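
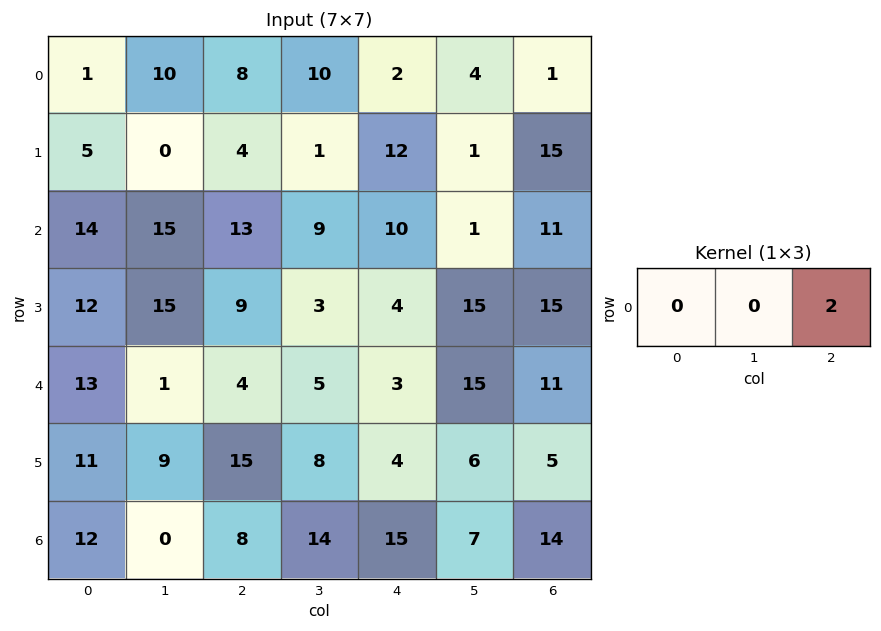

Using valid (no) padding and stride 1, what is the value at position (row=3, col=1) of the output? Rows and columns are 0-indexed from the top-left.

The receptive field on the input at this output position is [15 9 3]. Elementwise product with the kernel and sum: 3·2.

6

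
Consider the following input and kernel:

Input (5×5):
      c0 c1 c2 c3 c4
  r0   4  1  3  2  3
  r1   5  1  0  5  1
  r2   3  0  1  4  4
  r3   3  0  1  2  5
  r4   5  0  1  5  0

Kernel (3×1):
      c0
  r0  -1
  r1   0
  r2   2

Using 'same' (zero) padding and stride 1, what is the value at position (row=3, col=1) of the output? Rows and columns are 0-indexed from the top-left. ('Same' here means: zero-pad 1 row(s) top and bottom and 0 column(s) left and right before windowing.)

The receptive field on the zero-padded input at this output position is [0 / 0 / 0]. Elementwise product with the kernel and sum: 0·-1 + 0·2.

0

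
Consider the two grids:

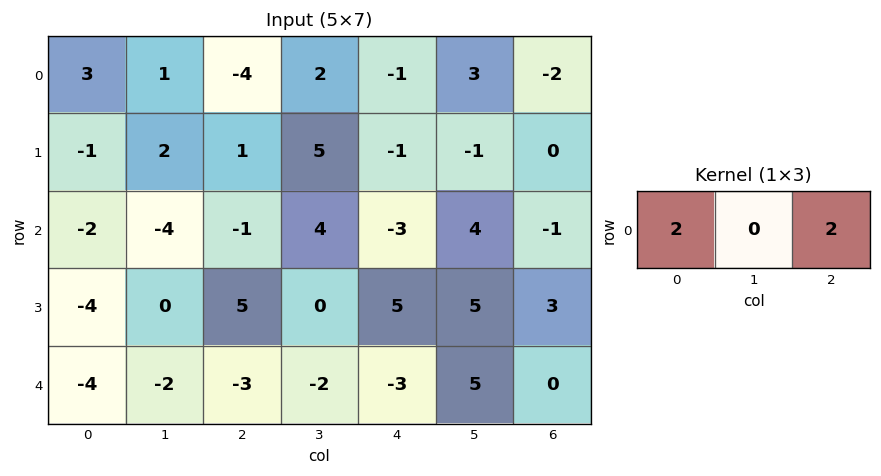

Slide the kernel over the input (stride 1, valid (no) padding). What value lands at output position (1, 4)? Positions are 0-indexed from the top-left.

-2

The receptive field on the input at this output position is [-1 -1 0]. Elementwise product with the kernel and sum: -1·2 + 0·2.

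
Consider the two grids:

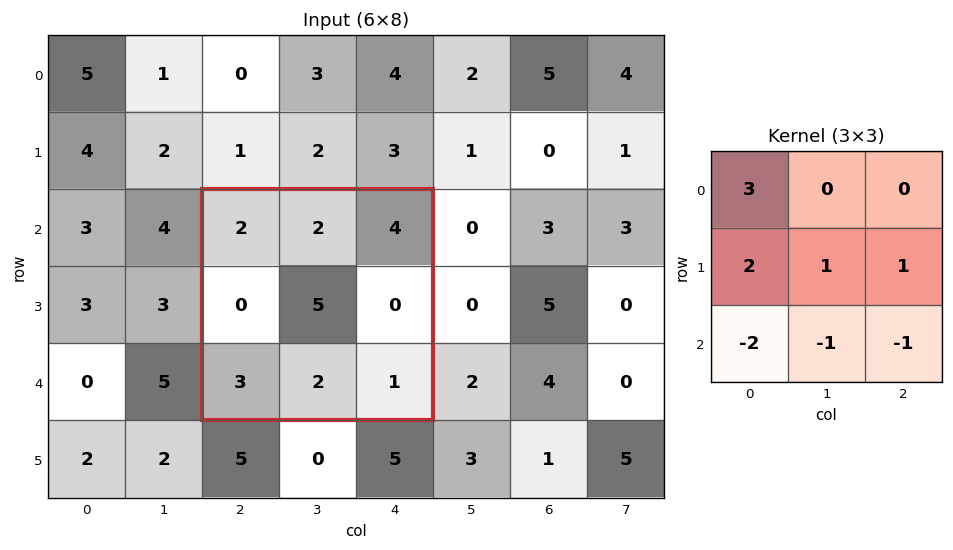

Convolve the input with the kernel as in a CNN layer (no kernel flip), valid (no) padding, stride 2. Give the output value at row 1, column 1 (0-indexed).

The receptive field on the input at this output position is [2 2 4 / 0 5 0 / 3 2 1]. Elementwise product with the kernel and sum: 2·3 + 0·2 + 5·1 + 0·1 + 3·-2 + 2·-1 + 1·-1.

2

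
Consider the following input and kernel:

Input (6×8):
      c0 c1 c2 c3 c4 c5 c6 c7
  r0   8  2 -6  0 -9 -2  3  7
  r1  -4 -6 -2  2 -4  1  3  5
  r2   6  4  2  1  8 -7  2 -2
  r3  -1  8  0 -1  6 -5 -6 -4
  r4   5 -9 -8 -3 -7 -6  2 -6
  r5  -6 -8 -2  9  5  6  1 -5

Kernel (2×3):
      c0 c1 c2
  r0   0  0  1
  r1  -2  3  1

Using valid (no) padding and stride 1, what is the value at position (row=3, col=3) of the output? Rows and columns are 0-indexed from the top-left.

-26

The receptive field on the input at this output position is [-1 6 -5 / -3 -7 -6]. Elementwise product with the kernel and sum: -5·1 + -3·-2 + -7·3 + -6·1.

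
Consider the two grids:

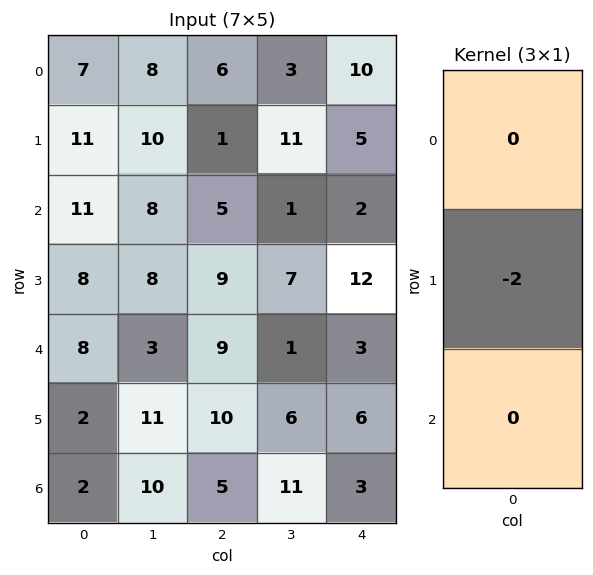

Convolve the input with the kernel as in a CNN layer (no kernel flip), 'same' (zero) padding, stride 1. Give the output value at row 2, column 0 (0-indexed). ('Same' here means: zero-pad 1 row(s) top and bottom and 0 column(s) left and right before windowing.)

The receptive field on the zero-padded input at this output position is [11 / 11 / 8]. Elementwise product with the kernel and sum: 11·-2.

-22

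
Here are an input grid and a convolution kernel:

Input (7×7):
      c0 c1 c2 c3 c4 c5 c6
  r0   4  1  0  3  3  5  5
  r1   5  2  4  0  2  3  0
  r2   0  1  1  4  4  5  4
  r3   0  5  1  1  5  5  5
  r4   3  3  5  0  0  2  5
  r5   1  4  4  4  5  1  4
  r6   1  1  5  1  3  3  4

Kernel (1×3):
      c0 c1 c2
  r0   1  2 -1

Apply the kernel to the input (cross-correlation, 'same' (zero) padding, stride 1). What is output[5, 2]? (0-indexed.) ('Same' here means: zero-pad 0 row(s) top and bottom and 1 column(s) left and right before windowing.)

The receptive field on the zero-padded input at this output position is [4 4 4]. Elementwise product with the kernel and sum: 4·1 + 4·2 + 4·-1.

8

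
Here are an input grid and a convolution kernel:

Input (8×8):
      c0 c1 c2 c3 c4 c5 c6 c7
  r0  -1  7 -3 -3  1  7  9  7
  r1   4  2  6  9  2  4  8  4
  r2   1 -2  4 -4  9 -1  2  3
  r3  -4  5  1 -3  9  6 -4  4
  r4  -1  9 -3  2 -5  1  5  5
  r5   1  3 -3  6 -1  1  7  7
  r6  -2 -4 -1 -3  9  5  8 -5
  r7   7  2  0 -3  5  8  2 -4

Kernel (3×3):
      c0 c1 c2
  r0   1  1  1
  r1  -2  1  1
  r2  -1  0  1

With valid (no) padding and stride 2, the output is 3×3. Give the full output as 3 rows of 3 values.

6 -1 18
15 11 4
4 15 10

Output[0,0]: The receptive field on the input at this output position is [-1 7 -3 / 4 2 6 / 1 -2 4]. Elementwise product with the kernel and sum: -1·1 + 7·1 + -3·1 + 4·-2 + 2·1 + 6·1 + 1·-1 + 4·1.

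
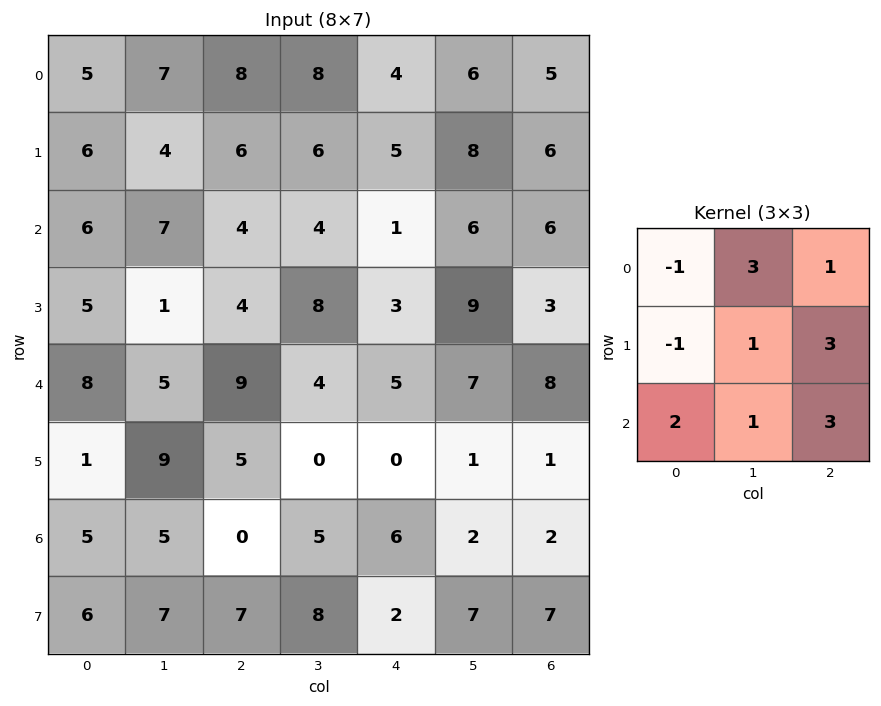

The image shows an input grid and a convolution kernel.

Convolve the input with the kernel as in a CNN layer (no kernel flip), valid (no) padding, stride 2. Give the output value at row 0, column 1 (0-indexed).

50

The receptive field on the input at this output position is [8 8 4 / 6 6 5 / 4 4 1]. Elementwise product with the kernel and sum: 8·-1 + 8·3 + 4·1 + 6·-1 + 6·1 + 5·3 + 4·2 + 4·1 + 1·3.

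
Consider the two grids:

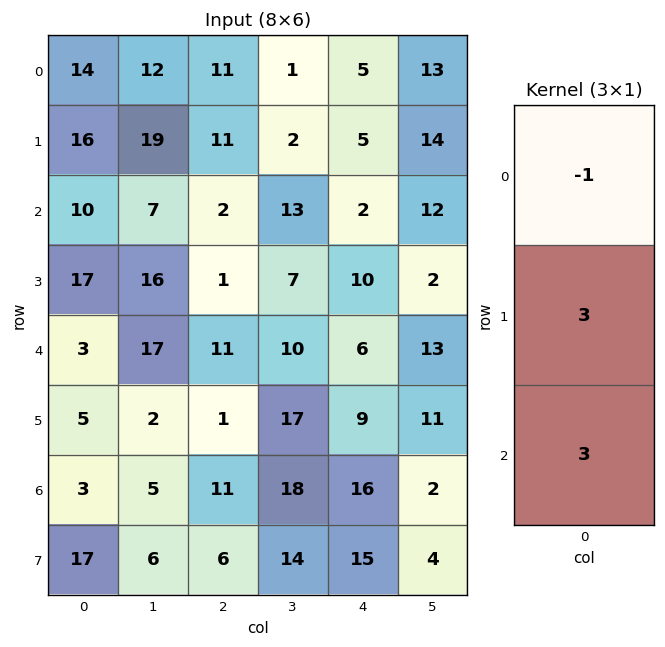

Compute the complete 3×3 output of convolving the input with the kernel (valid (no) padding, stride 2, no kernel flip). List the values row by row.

Output[0,0]: The receptive field on the input at this output position is [14 / 16 / 10]. Elementwise product with the kernel and sum: 14·-1 + 16·3 + 10·3.
Output[0,1]: The receptive field on the input at this output position is [11 / 11 / 2]. Elementwise product with the kernel and sum: 11·-1 + 11·3 + 2·3.

64 28 16
50 34 46
21 25 69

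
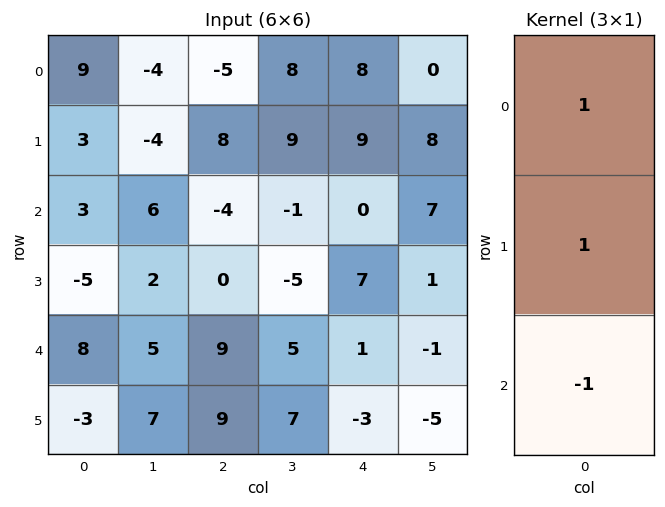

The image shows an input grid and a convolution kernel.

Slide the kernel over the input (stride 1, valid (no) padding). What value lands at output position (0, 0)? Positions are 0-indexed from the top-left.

The receptive field on the input at this output position is [9 / 3 / 3]. Elementwise product with the kernel and sum: 9·1 + 3·1 + 3·-1.

9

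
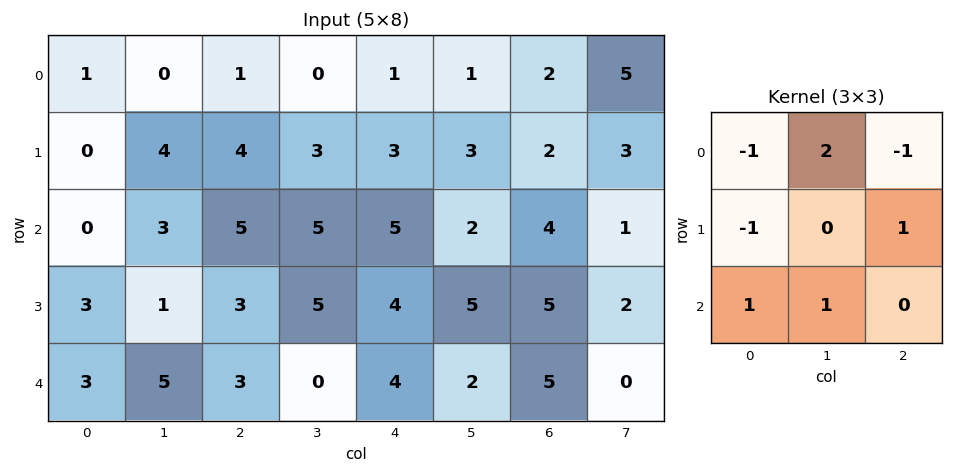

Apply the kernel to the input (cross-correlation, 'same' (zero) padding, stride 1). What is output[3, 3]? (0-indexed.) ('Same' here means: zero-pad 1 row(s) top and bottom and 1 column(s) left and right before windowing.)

The receptive field on the zero-padded input at this output position is [5 5 5 / 3 5 4 / 3 0 4]. Elementwise product with the kernel and sum: 5·-1 + 5·2 + 5·-1 + 3·-1 + 4·1 + 3·1 + 0·1.

4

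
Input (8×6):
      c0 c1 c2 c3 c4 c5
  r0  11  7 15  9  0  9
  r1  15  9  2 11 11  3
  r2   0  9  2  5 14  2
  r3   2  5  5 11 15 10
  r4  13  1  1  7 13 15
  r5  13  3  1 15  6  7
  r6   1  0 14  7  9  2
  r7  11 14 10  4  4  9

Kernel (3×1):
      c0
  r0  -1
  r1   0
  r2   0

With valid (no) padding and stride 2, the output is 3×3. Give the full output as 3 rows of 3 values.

-11 -15 0
0 -2 -14
-13 -1 -13

Output[0,0]: The receptive field on the input at this output position is [11 / 15 / 0]. Elementwise product with the kernel and sum: 11·-1.
Output[0,1]: The receptive field on the input at this output position is [15 / 2 / 2]. Elementwise product with the kernel and sum: 15·-1.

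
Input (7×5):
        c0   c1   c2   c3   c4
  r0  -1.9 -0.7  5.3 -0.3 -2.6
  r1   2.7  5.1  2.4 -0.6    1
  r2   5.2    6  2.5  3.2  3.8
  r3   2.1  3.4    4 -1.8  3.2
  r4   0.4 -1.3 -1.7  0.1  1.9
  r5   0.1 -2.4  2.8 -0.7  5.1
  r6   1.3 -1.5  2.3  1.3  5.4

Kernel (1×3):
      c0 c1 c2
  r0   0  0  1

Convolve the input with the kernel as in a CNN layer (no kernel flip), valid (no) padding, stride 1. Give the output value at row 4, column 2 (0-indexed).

1.9

The receptive field on the input at this output position is [-1.7 0.1 1.9]. Elementwise product with the kernel and sum: 1.9·1.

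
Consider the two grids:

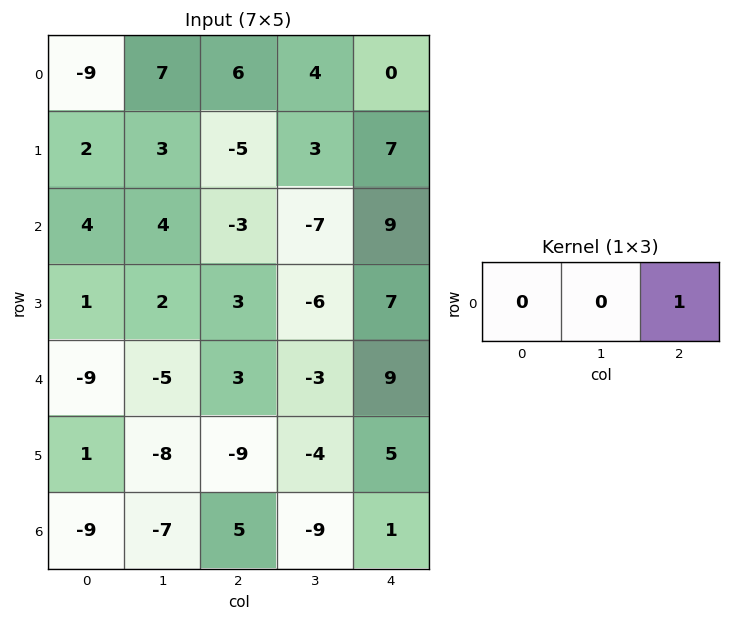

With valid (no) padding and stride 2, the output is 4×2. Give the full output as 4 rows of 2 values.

6 0
-3 9
3 9
5 1

Output[0,0]: The receptive field on the input at this output position is [-9 7 6]. Elementwise product with the kernel and sum: 6·1.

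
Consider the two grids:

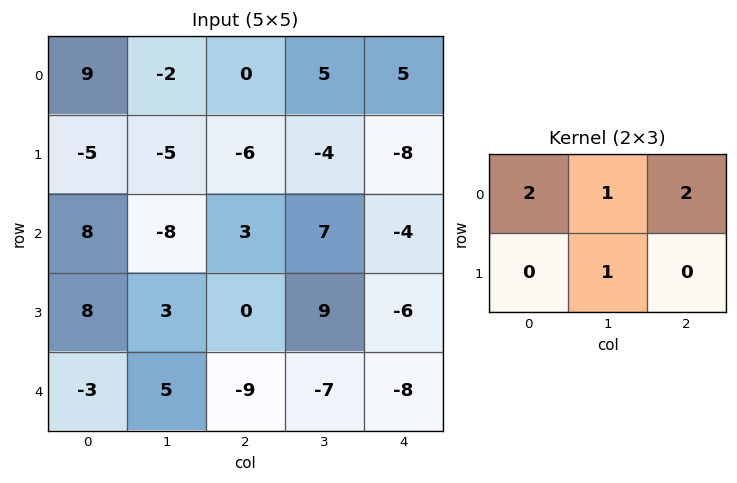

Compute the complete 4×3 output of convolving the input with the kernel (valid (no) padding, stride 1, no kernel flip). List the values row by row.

11 0 11
-35 -21 -25
17 1 14
24 15 -10

Output[0,0]: The receptive field on the input at this output position is [9 -2 0 / -5 -5 -6]. Elementwise product with the kernel and sum: 9·2 + -2·1 + 0·2 + -5·1.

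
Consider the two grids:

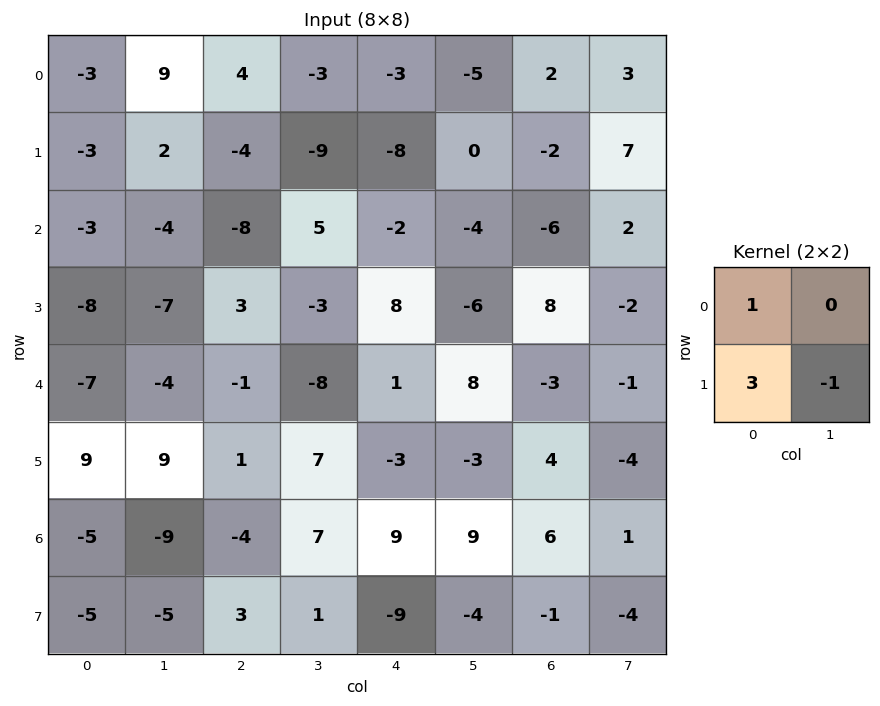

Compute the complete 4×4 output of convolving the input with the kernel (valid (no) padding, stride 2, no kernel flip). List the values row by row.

-14 1 -27 -11
-20 4 28 20
11 -5 -5 13
-15 4 -14 7

Output[0,0]: The receptive field on the input at this output position is [-3 9 / -3 2]. Elementwise product with the kernel and sum: -3·1 + -3·3 + 2·-1.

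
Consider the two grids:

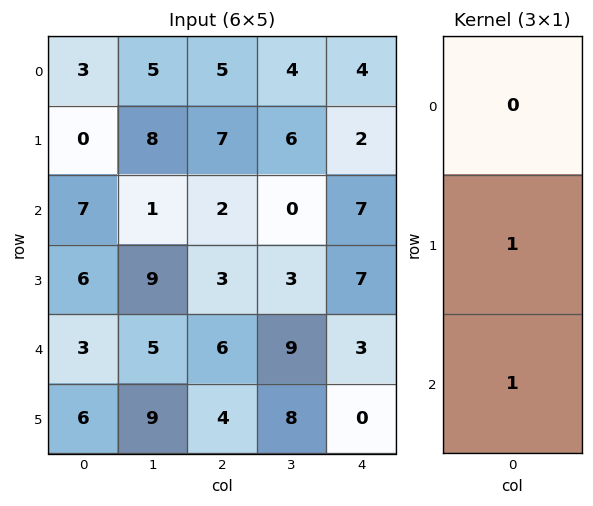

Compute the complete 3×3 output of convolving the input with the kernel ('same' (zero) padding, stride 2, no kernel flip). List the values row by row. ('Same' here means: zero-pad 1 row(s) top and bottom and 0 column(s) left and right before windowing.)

Output[0,0]: The receptive field on the zero-padded input at this output position is [0 / 3 / 0]. Elementwise product with the kernel and sum: 3·1 + 0·1.

3 12 6
13 5 14
9 10 3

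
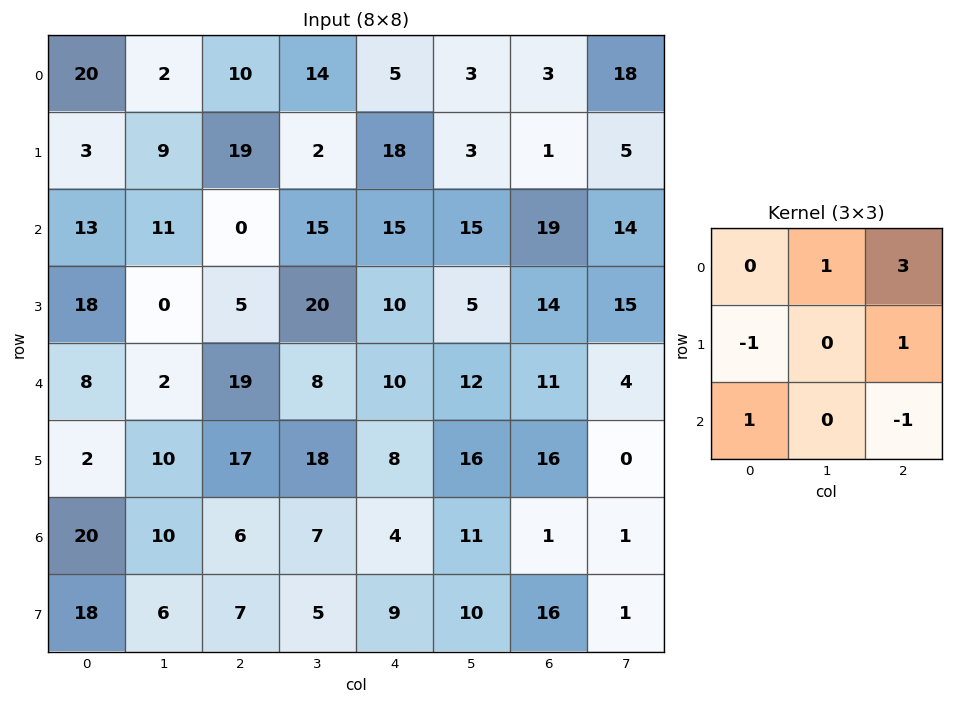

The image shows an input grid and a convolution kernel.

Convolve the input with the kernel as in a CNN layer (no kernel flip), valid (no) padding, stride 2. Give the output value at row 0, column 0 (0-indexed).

The receptive field on the input at this output position is [20 2 10 / 3 9 19 / 13 11 0]. Elementwise product with the kernel and sum: 2·1 + 10·3 + 3·-1 + 19·1 + 13·1 + 0·-1.

61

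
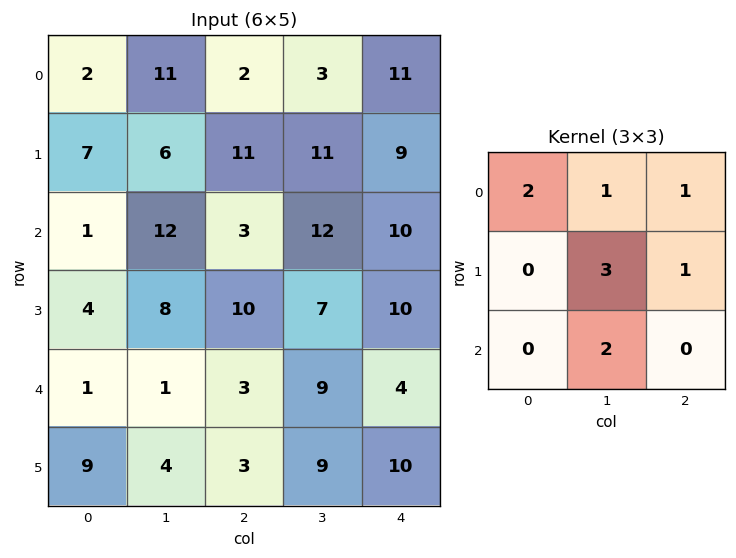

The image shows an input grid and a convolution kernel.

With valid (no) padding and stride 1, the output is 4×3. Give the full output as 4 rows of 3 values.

70 77 84
86 75 102
53 82 77
40 57 86

Output[0,0]: The receptive field on the input at this output position is [2 11 2 / 7 6 11 / 1 12 3]. Elementwise product with the kernel and sum: 2·2 + 11·1 + 2·1 + 6·3 + 11·1 + 12·2.
Output[0,1]: The receptive field on the input at this output position is [11 2 3 / 6 11 11 / 12 3 12]. Elementwise product with the kernel and sum: 11·2 + 2·1 + 3·1 + 11·3 + 11·1 + 3·2.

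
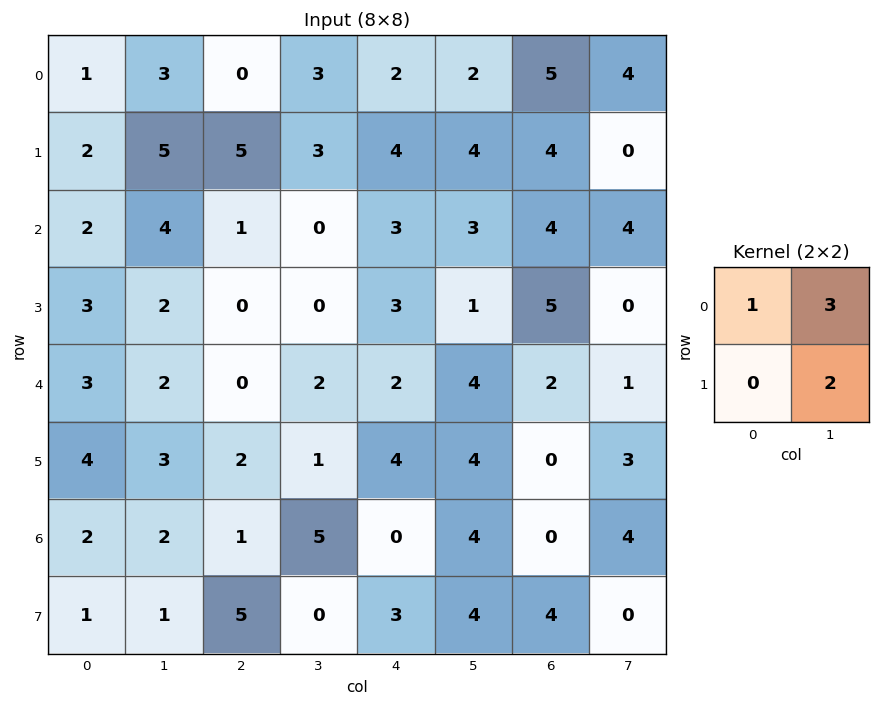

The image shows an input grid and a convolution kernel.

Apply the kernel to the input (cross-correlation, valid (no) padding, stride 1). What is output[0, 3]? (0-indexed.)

The receptive field on the input at this output position is [3 2 / 3 4]. Elementwise product with the kernel and sum: 3·1 + 2·3 + 4·2.

17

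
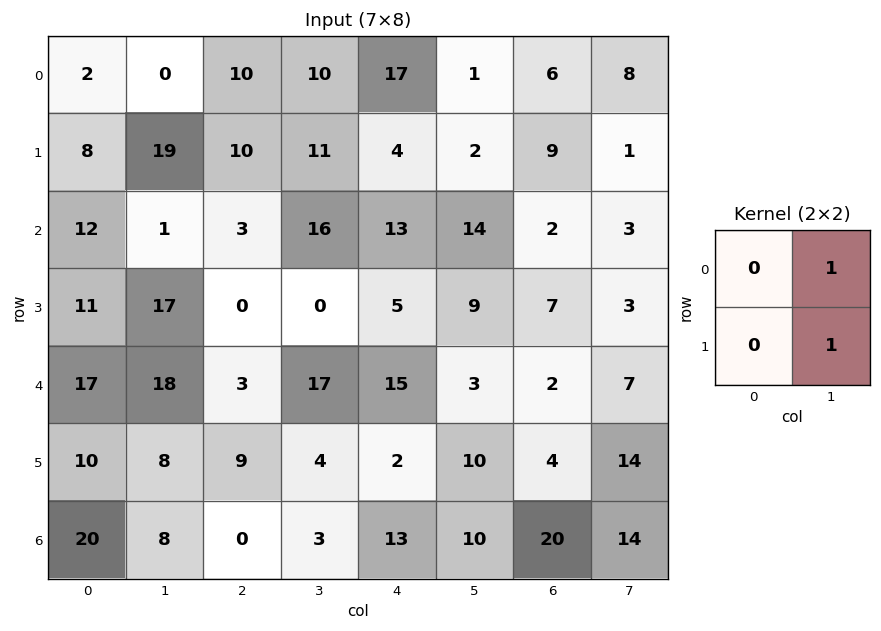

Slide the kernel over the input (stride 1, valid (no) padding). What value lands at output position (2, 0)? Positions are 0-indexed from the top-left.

The receptive field on the input at this output position is [12 1 / 11 17]. Elementwise product with the kernel and sum: 1·1 + 17·1.

18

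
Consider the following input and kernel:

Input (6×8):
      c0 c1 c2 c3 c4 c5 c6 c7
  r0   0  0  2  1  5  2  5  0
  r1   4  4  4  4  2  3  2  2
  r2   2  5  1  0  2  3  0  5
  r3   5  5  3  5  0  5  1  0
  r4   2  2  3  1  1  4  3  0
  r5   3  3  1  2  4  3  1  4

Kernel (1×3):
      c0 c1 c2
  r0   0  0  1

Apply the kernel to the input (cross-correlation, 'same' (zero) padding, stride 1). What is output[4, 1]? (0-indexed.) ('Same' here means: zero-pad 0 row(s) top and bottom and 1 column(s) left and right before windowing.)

3

The receptive field on the zero-padded input at this output position is [2 2 3]. Elementwise product with the kernel and sum: 3·1.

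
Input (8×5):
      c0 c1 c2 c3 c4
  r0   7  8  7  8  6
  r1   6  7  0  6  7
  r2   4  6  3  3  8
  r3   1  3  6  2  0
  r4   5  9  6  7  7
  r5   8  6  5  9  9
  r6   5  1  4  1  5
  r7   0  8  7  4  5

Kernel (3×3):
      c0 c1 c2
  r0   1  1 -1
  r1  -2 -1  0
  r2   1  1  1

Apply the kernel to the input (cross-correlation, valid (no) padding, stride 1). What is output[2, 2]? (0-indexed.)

4

The receptive field on the input at this output position is [3 3 8 / 6 2 0 / 6 7 7]. Elementwise product with the kernel and sum: 3·1 + 3·1 + 8·-1 + 6·-2 + 2·-1 + 6·1 + 7·1 + 7·1.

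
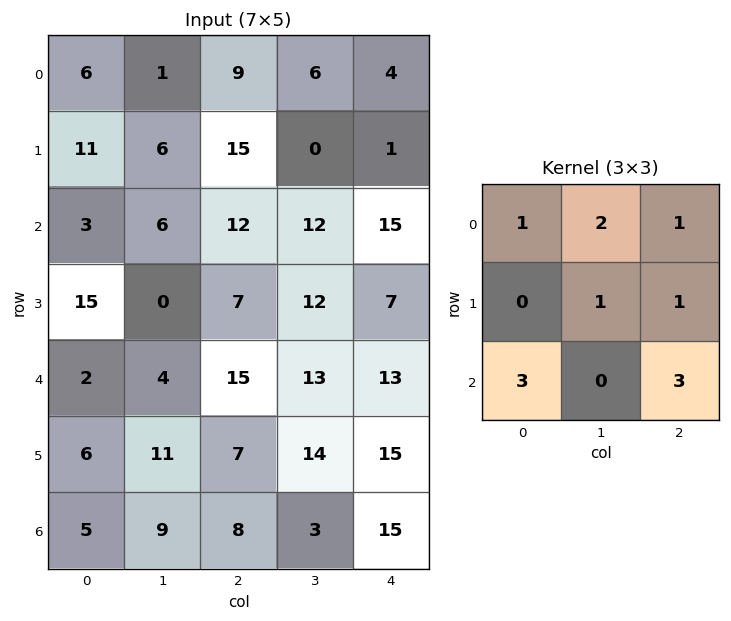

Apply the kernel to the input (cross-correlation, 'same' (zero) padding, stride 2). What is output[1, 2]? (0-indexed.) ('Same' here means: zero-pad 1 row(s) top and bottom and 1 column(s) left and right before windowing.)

53

The receptive field on the zero-padded input at this output position is [0 1 0 / 12 15 0 / 12 7 0]. Elementwise product with the kernel and sum: 0·1 + 1·2 + 0·1 + 15·1 + 0·1 + 12·3 + 0·3.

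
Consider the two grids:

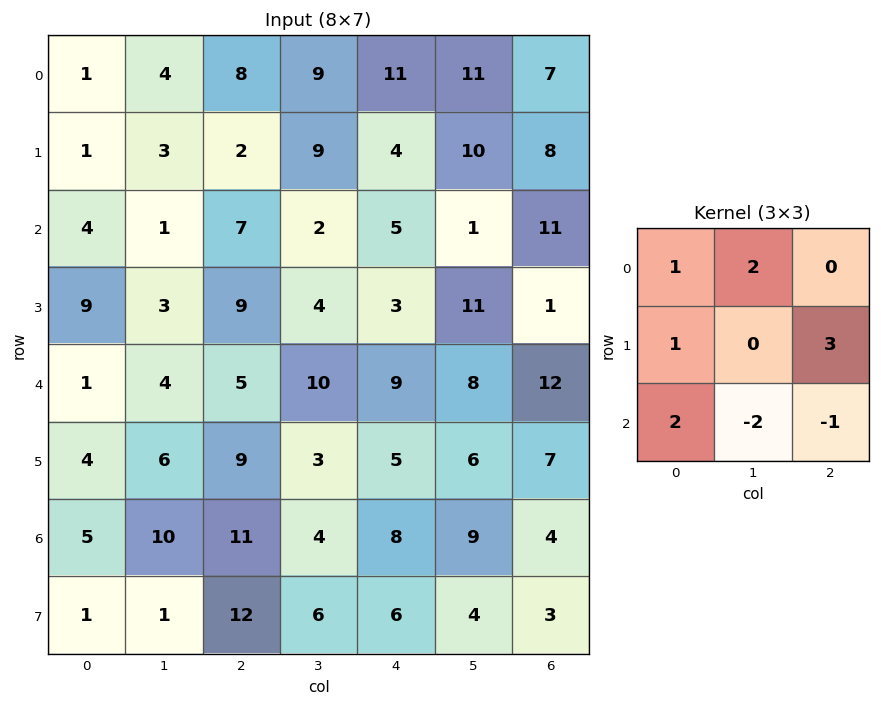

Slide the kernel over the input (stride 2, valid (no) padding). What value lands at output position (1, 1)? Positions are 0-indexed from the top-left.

10

The receptive field on the input at this output position is [7 2 5 / 9 4 3 / 5 10 9]. Elementwise product with the kernel and sum: 7·1 + 2·2 + 9·1 + 3·3 + 5·2 + 10·-2 + 9·-1.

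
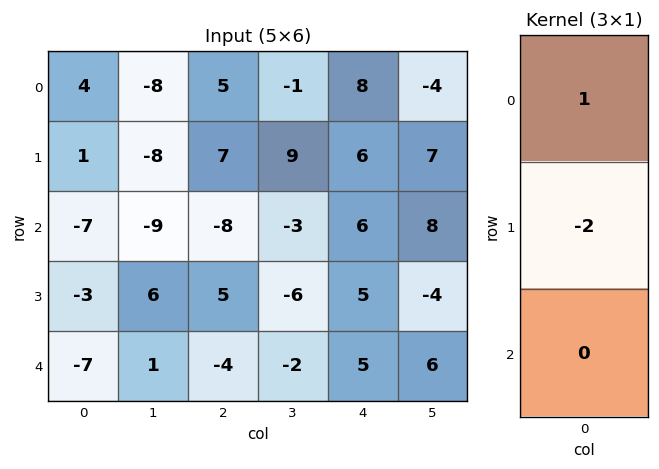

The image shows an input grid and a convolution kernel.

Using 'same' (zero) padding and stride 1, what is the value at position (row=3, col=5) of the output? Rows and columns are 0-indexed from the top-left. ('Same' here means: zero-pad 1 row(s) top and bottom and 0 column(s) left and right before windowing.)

The receptive field on the zero-padded input at this output position is [8 / -4 / 6]. Elementwise product with the kernel and sum: 8·1 + -4·-2.

16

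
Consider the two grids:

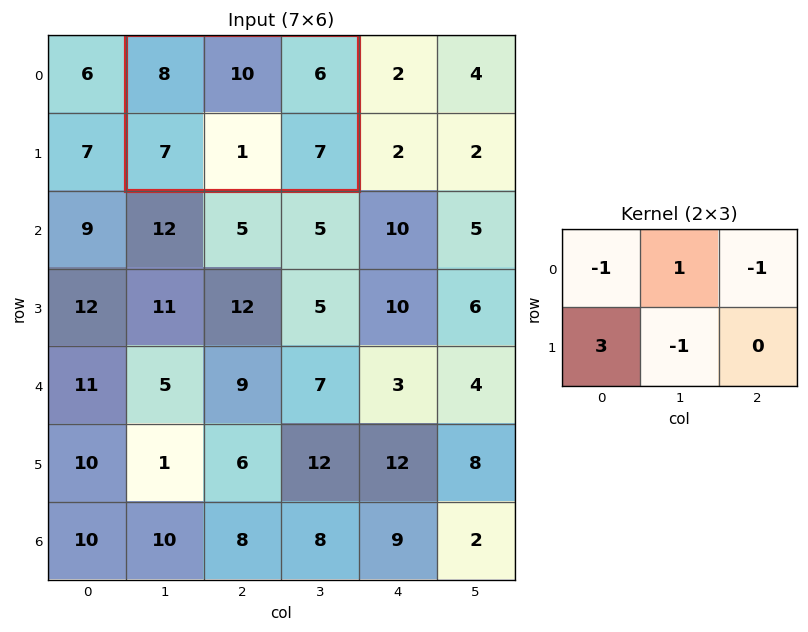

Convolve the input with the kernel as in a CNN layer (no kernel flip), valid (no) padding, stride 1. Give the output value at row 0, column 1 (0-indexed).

16

The receptive field on the input at this output position is [8 10 6 / 7 1 7]. Elementwise product with the kernel and sum: 8·-1 + 10·1 + 6·-1 + 7·3 + 1·-1.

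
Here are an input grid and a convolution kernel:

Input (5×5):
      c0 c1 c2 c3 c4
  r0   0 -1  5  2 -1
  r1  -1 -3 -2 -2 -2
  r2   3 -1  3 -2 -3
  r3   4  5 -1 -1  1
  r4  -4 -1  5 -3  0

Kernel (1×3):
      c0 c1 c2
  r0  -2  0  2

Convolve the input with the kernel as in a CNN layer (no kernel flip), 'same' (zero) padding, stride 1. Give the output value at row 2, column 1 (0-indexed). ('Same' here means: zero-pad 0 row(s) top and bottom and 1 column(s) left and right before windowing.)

0

The receptive field on the zero-padded input at this output position is [3 -1 3]. Elementwise product with the kernel and sum: 3·-2 + 3·2.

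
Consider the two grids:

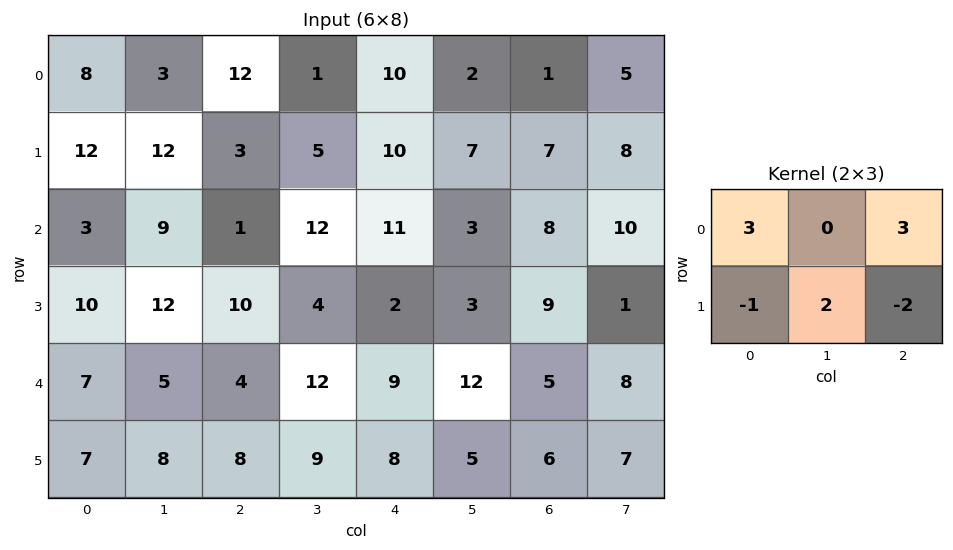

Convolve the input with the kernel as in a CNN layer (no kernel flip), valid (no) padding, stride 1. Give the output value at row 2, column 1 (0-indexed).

63

The receptive field on the input at this output position is [9 1 12 / 12 10 4]. Elementwise product with the kernel and sum: 9·3 + 12·3 + 12·-1 + 10·2 + 4·-2.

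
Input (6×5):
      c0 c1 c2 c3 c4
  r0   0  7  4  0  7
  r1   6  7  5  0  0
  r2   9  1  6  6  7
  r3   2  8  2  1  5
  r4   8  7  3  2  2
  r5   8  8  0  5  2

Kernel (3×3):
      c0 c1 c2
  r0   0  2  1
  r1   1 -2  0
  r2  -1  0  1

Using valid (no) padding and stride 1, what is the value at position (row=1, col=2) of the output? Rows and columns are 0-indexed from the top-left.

The receptive field on the input at this output position is [5 0 0 / 6 6 7 / 2 1 5]. Elementwise product with the kernel and sum: 0·2 + 0·1 + 6·1 + 6·-2 + 2·-1 + 5·1.

-3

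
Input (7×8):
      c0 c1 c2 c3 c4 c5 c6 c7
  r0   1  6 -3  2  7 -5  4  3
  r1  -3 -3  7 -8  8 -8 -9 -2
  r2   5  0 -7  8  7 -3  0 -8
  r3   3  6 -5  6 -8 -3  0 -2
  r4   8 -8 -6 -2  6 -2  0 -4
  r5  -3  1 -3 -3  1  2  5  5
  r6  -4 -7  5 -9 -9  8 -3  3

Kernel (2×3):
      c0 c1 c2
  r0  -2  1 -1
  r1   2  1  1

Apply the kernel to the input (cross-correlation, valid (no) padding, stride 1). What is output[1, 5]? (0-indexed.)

-5

The receptive field on the input at this output position is [-8 -9 -2 / -3 0 -8]. Elementwise product with the kernel and sum: -8·-2 + -9·1 + -2·-1 + -3·2 + 0·1 + -8·1.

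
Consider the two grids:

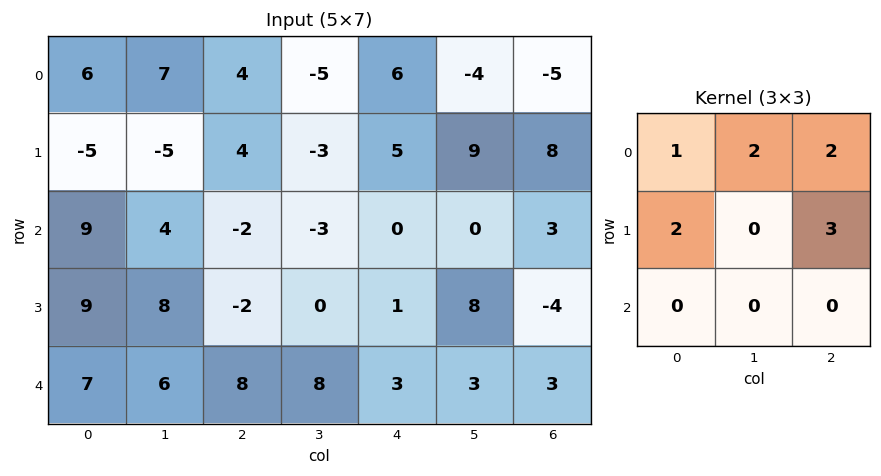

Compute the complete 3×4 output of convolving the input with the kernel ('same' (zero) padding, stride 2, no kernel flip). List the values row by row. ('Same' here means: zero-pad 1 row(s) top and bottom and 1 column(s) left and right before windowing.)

Output[0,0]: The receptive field on the zero-padded input at this output position is [0 0 0 / 0 6 7 / 0 -5 -5]. Elementwise product with the kernel and sum: 0·1 + 0·2 + 0·2 + 0·2 + 7·3.

21 -1 -22 -8
-8 -4 19 25
52 40 43 6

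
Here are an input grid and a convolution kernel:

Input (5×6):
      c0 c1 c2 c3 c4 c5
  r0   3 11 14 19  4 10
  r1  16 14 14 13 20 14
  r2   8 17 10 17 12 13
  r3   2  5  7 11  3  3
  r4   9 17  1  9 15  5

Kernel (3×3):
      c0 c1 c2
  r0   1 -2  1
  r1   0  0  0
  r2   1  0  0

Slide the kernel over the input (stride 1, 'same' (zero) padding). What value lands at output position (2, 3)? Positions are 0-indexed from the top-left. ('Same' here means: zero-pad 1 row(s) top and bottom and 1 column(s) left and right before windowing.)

The receptive field on the zero-padded input at this output position is [14 13 20 / 10 17 12 / 7 11 3]. Elementwise product with the kernel and sum: 14·1 + 13·-2 + 20·1 + 7·1.

15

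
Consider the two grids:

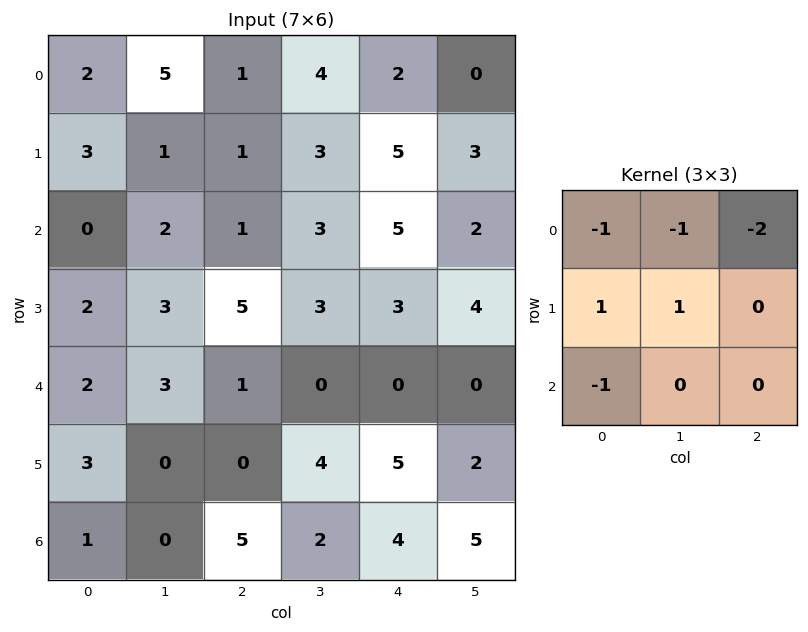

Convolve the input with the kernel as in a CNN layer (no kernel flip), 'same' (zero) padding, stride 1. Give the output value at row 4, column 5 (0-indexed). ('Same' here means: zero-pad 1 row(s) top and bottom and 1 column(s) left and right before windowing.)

The receptive field on the zero-padded input at this output position is [3 4 0 / 0 0 0 / 5 2 0]. Elementwise product with the kernel and sum: 3·-1 + 4·-1 + 0·-2 + 0·1 + 0·1 + 5·-1.

-12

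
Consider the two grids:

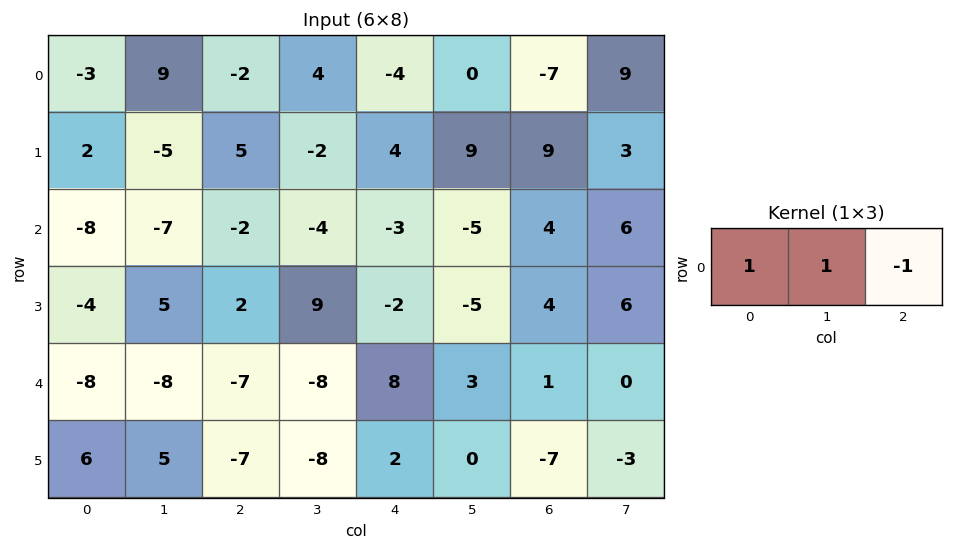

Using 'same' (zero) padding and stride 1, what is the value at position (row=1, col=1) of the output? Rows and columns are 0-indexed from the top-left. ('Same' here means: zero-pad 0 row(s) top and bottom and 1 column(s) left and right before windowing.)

-8

The receptive field on the zero-padded input at this output position is [2 -5 5]. Elementwise product with the kernel and sum: 2·1 + -5·1 + 5·-1.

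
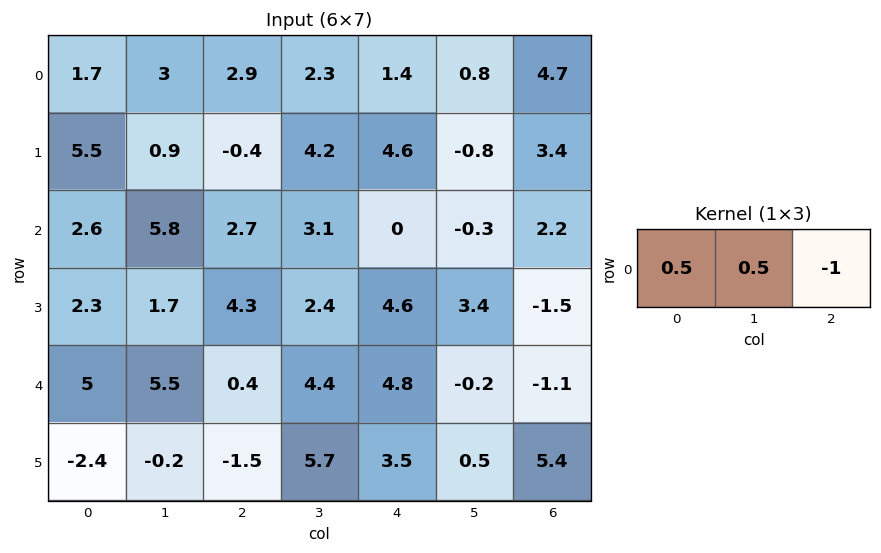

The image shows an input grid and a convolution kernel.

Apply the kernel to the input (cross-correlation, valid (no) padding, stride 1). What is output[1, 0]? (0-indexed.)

The receptive field on the input at this output position is [5.5 0.9 -0.4]. Elementwise product with the kernel and sum: 5.5·0.5 + 0.9·0.5 + -0.4·-1.

3.6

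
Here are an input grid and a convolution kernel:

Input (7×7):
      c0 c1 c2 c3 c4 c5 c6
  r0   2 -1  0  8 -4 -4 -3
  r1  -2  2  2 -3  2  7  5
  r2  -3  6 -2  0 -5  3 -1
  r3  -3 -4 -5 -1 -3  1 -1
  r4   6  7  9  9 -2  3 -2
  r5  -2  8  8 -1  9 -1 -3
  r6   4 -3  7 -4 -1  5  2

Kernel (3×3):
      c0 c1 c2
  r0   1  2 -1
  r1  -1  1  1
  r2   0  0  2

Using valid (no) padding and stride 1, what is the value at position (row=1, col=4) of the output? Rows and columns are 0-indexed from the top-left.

The receptive field on the input at this output position is [2 7 5 / -5 3 -1 / -3 1 -1]. Elementwise product with the kernel and sum: 2·1 + 7·2 + 5·-1 + -5·-1 + 3·1 + -1·1 + -1·2.

16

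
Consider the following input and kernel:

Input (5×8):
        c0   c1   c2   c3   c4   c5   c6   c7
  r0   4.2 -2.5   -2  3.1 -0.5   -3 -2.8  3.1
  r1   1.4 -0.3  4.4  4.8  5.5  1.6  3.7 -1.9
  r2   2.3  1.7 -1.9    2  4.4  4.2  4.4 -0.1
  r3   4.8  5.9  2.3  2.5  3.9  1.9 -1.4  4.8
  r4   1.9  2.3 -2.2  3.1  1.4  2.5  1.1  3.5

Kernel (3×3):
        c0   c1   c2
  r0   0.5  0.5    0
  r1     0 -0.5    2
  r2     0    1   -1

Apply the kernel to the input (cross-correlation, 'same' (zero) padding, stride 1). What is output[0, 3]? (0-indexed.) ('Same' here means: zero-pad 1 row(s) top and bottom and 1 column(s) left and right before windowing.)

-3.25

The receptive field on the zero-padded input at this output position is [0 0 0 / -2 3.1 -0.5 / 4.4 4.8 5.5]. Elementwise product with the kernel and sum: 0·0.5 + 0·0.5 + 3.1·-0.5 + -0.5·2 + 4.8·1 + 5.5·-1.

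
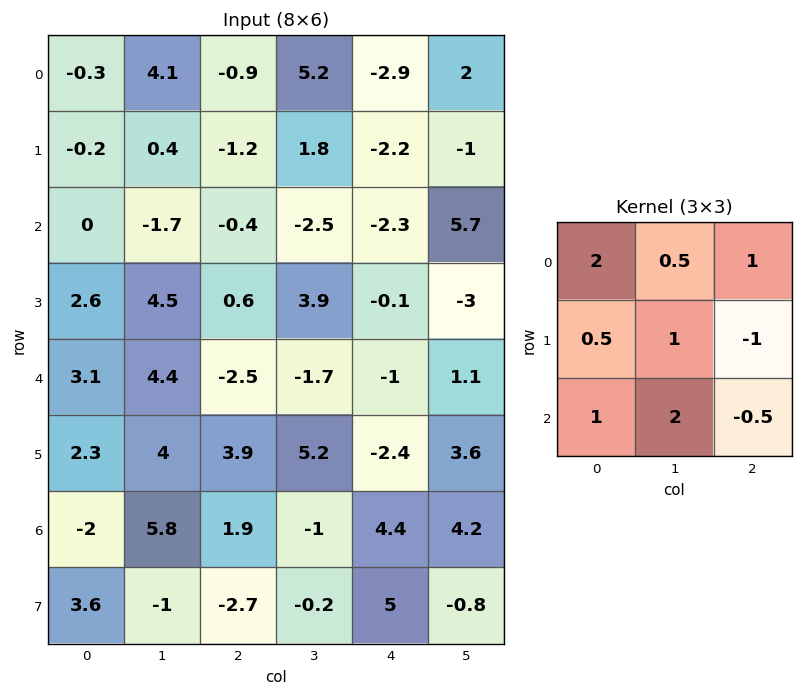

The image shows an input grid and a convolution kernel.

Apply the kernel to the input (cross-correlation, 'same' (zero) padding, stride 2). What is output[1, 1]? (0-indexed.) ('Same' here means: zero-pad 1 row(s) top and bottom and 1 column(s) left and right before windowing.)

The receptive field on the zero-padded input at this output position is [0.4 -1.2 1.8 / -1.7 -0.4 -2.5 / 4.5 0.6 3.9]. Elementwise product with the kernel and sum: 0.4·2 + -1.2·0.5 + 1.8·1 + -1.7·0.5 + -0.4·1 + -2.5·-1 + 4.5·1 + 0.6·2 + 3.9·-0.5.

7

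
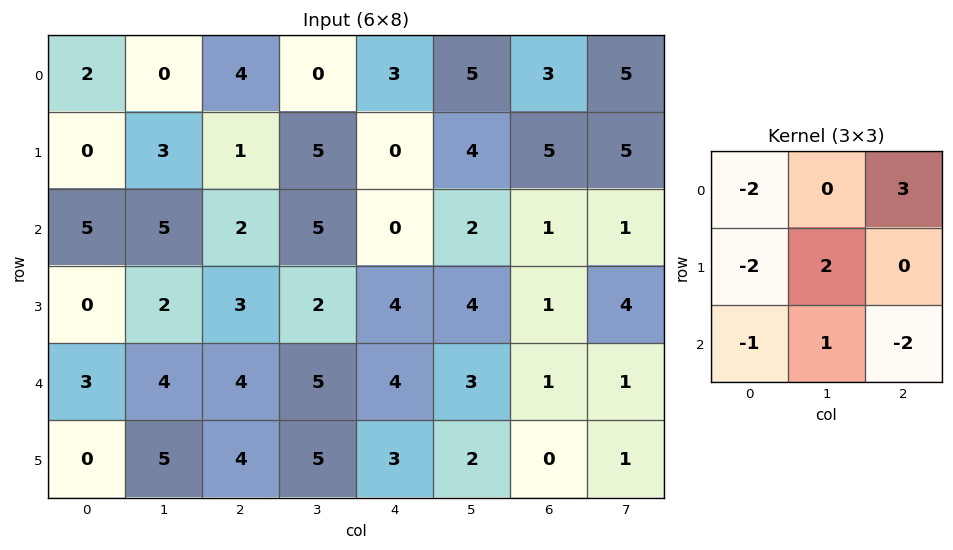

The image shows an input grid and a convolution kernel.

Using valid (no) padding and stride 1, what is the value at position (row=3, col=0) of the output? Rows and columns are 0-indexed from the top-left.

The receptive field on the input at this output position is [0 2 3 / 3 4 4 / 0 5 4]. Elementwise product with the kernel and sum: 0·-2 + 3·3 + 3·-2 + 4·2 + 0·-1 + 5·1 + 4·-2.

8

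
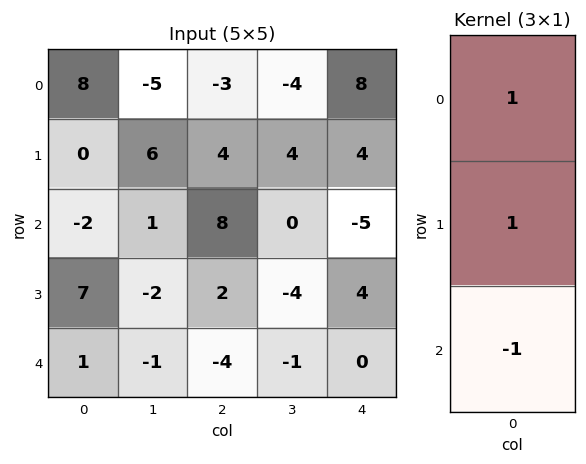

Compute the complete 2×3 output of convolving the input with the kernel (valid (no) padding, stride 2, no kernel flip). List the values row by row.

10 -7 17
4 14 -1

Output[0,0]: The receptive field on the input at this output position is [8 / 0 / -2]. Elementwise product with the kernel and sum: 8·1 + 0·1 + -2·-1.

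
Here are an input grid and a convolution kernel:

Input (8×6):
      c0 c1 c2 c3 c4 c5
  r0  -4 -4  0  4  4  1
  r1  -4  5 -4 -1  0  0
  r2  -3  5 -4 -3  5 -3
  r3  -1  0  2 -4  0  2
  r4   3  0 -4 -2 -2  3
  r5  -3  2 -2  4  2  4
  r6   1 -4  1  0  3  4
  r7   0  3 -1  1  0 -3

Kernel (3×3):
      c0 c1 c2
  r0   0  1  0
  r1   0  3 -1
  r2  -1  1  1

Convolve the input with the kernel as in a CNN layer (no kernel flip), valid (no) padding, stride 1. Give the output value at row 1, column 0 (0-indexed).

27

The receptive field on the input at this output position is [-4 5 -4 / -3 5 -4 / -1 0 2]. Elementwise product with the kernel and sum: 5·1 + 5·3 + -4·-1 + -1·-1 + 0·1 + 2·1.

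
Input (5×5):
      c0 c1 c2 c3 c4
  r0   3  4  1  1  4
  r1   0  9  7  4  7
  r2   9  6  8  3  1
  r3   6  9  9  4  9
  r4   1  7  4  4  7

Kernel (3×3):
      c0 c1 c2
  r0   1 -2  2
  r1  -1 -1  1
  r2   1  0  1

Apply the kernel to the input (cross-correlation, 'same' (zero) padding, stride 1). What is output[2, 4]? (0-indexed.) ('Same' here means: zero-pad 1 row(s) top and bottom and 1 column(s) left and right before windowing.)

-10

The receptive field on the zero-padded input at this output position is [4 7 0 / 3 1 0 / 4 9 0]. Elementwise product with the kernel and sum: 4·1 + 7·-2 + 0·2 + 3·-1 + 1·-1 + 0·1 + 4·1 + 0·1.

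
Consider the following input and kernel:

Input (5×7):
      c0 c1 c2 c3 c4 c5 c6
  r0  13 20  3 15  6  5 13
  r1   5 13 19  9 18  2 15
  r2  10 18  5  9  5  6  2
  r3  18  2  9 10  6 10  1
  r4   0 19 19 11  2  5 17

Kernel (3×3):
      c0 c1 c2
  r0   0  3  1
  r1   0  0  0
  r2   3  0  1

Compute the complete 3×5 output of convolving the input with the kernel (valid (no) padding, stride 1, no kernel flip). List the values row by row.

Output[0,0]: The receptive field on the input at this output position is [13 20 3 / 5 13 19 / 10 18 5]. Elementwise product with the kernel and sum: 20·3 + 3·1 + 10·3 + 5·1.
Output[0,1]: The receptive field on the input at this output position is [20 3 15 / 13 19 9 / 18 5 9]. Elementwise product with the kernel and sum: 3·3 + 15·1 + 18·3 + 9·1.

98 87 71 56 45
121 82 78 96 40
78 92 91 59 43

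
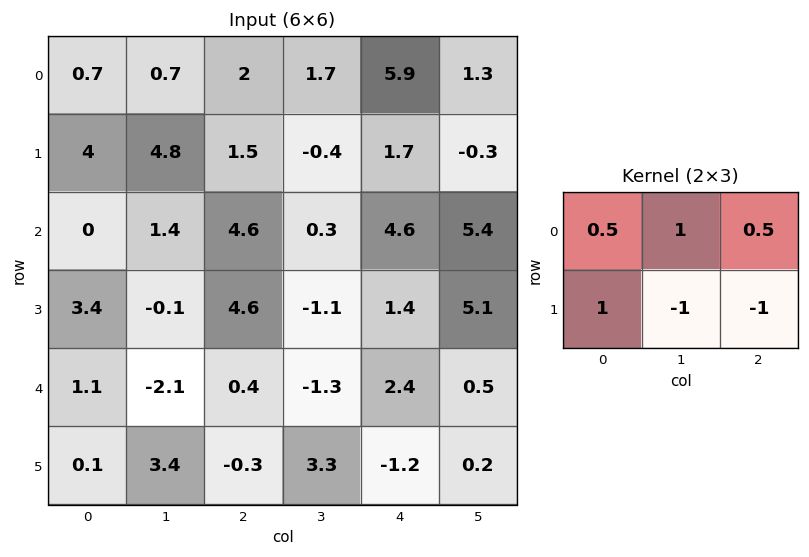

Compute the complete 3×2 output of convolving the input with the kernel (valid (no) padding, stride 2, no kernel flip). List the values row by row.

Output[0,0]: The receptive field on the input at this output position is [0.7 0.7 2 / 4 4.8 1.5]. Elementwise product with the kernel and sum: 0.7·0.5 + 0.7·1 + 2·0.5 + 4·1 + 4.8·-1 + 1.5·-1.

-0.25 5.85
2.6 9.2
-4.35 -2.3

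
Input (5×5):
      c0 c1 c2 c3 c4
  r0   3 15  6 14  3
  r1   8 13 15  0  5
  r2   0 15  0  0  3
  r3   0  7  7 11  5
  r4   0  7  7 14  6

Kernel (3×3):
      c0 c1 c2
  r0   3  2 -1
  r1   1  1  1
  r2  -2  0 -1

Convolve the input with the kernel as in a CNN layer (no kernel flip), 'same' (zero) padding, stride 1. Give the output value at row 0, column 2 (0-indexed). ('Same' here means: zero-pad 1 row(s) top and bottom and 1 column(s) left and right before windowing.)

The receptive field on the zero-padded input at this output position is [0 0 0 / 15 6 14 / 13 15 0]. Elementwise product with the kernel and sum: 0·3 + 0·2 + 0·-1 + 15·1 + 6·1 + 14·1 + 13·-2 + 0·-1.

9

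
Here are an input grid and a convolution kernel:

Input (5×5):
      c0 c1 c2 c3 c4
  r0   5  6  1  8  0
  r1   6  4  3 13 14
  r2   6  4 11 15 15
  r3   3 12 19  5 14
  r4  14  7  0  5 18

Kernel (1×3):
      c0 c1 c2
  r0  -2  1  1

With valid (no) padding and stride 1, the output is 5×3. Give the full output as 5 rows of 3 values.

-3 -3 6
-5 8 21
3 18 8
25 0 -19
-21 -9 23

Output[0,0]: The receptive field on the input at this output position is [5 6 1]. Elementwise product with the kernel and sum: 5·-2 + 6·1 + 1·1.
Output[0,1]: The receptive field on the input at this output position is [6 1 8]. Elementwise product with the kernel and sum: 6·-2 + 1·1 + 8·1.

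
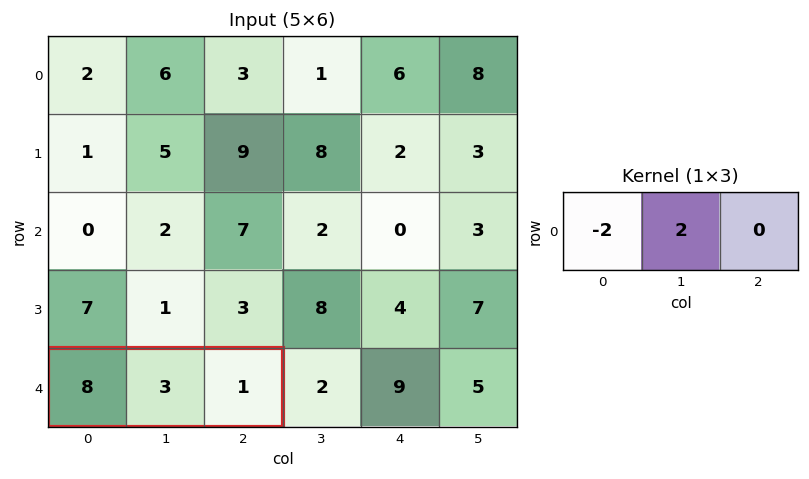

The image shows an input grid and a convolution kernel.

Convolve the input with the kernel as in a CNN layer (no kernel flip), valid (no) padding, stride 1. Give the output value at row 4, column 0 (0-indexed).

The receptive field on the input at this output position is [8 3 1]. Elementwise product with the kernel and sum: 8·-2 + 3·2.

-10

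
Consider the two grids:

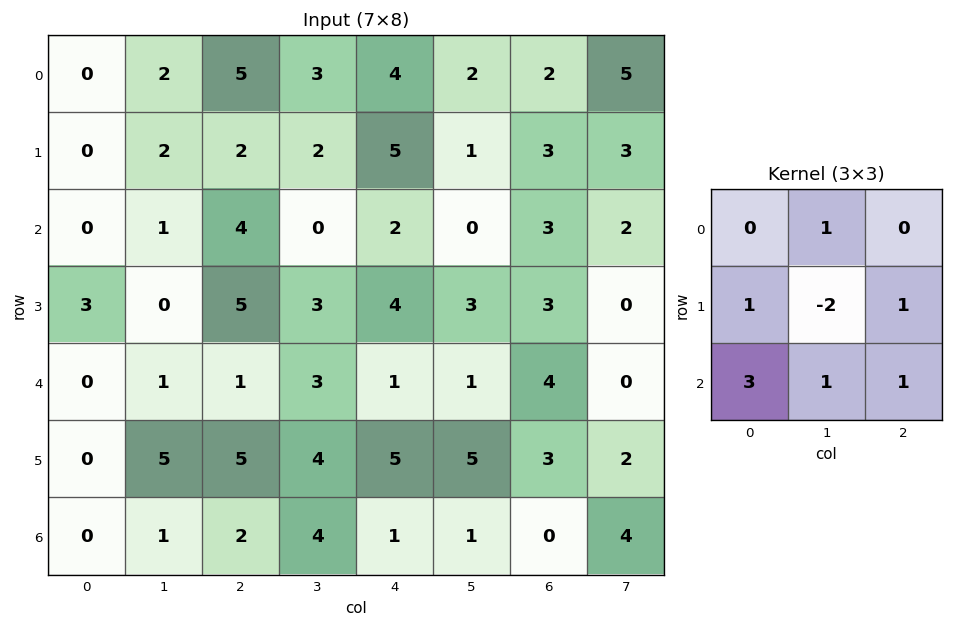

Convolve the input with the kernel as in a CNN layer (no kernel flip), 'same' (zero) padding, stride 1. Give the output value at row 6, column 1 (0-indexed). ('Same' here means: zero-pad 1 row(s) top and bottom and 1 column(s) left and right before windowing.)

5

The receptive field on the zero-padded input at this output position is [0 5 5 / 0 1 2 / 0 0 0]. Elementwise product with the kernel and sum: 5·1 + 0·1 + 1·-2 + 2·1 + 0·3 + 0·1 + 0·1.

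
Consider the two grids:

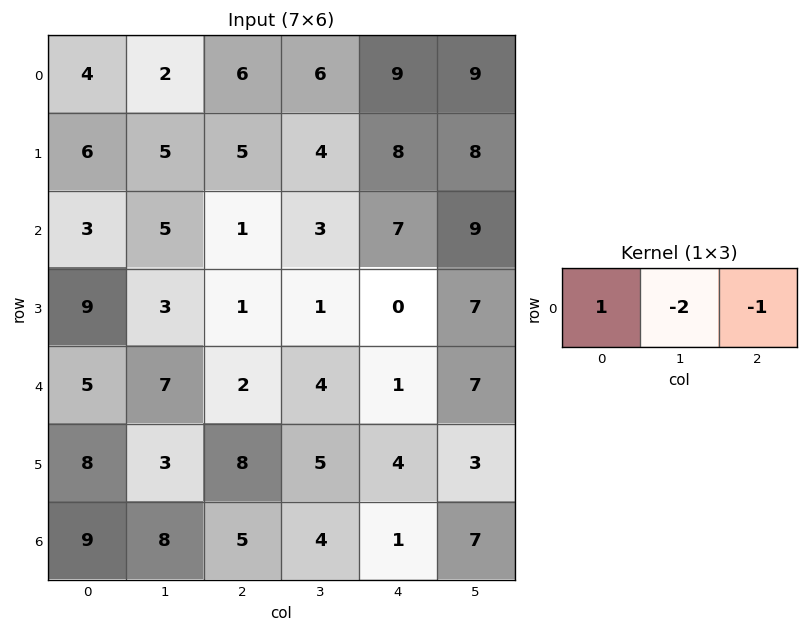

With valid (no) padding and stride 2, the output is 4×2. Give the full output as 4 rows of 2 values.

Output[0,0]: The receptive field on the input at this output position is [4 2 6]. Elementwise product with the kernel and sum: 4·1 + 2·-2 + 6·-1.

-6 -15
-8 -12
-11 -7
-12 -4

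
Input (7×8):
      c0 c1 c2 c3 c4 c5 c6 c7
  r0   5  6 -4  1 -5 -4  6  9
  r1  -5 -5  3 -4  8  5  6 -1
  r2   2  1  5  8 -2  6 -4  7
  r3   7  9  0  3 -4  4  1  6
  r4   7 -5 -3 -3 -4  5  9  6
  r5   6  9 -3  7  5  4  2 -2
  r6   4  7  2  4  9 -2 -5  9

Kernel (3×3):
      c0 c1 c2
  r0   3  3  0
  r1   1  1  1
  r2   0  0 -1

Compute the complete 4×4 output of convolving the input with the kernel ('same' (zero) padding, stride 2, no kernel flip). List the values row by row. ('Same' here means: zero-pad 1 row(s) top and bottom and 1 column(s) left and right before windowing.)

16 7 -13 12
-21 5 20 36
14 9 -9 37
29 31 47 20

Output[0,0]: The receptive field on the zero-padded input at this output position is [0 0 0 / 0 5 6 / 0 -5 -5]. Elementwise product with the kernel and sum: 0·3 + 0·3 + 0·1 + 5·1 + 6·1 + -5·-1.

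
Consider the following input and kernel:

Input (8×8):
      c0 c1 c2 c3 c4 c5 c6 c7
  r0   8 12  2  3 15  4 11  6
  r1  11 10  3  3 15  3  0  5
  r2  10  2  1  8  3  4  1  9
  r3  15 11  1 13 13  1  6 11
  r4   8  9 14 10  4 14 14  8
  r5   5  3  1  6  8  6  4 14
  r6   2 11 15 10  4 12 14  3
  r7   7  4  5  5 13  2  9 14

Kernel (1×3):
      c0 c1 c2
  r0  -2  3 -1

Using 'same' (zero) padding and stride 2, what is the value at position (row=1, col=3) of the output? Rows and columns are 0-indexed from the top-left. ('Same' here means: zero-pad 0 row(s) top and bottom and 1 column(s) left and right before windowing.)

-14

The receptive field on the zero-padded input at this output position is [4 1 9]. Elementwise product with the kernel and sum: 4·-2 + 1·3 + 9·-1.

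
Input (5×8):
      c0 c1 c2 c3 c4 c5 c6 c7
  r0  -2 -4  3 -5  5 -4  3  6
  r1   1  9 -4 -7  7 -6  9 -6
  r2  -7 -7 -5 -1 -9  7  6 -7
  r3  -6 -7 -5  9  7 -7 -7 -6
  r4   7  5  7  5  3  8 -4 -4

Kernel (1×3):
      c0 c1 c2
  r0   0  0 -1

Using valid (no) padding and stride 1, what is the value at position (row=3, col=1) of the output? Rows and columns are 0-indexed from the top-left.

The receptive field on the input at this output position is [-7 -5 9]. Elementwise product with the kernel and sum: 9·-1.

-9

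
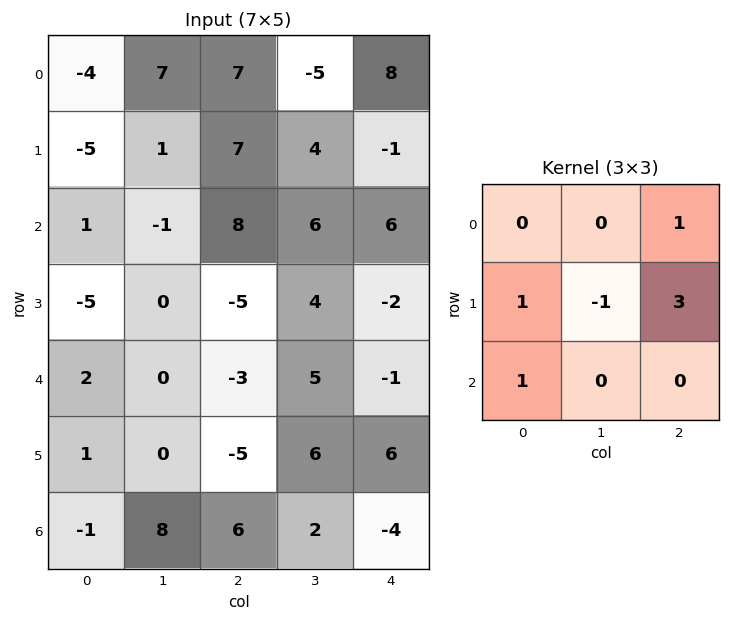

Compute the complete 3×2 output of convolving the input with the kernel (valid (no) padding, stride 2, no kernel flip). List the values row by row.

23 16
-10 -12
-18 12

Output[0,0]: The receptive field on the input at this output position is [-4 7 7 / -5 1 7 / 1 -1 8]. Elementwise product with the kernel and sum: 7·1 + -5·1 + 1·-1 + 7·3 + 1·1.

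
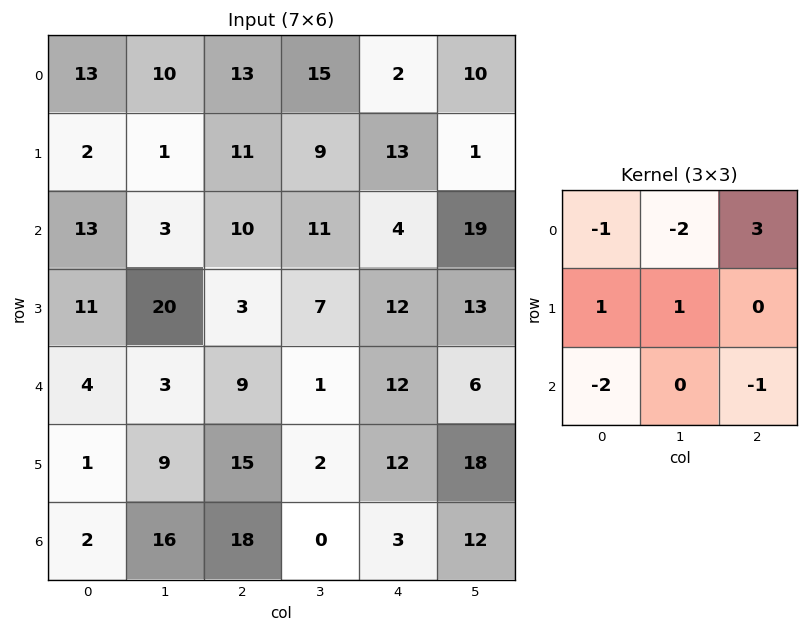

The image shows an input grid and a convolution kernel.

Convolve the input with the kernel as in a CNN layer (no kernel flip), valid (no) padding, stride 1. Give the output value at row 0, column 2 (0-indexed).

The receptive field on the input at this output position is [13 15 2 / 11 9 13 / 10 11 4]. Elementwise product with the kernel and sum: 13·-1 + 15·-2 + 2·3 + 11·1 + 9·1 + 10·-2 + 4·-1.

-41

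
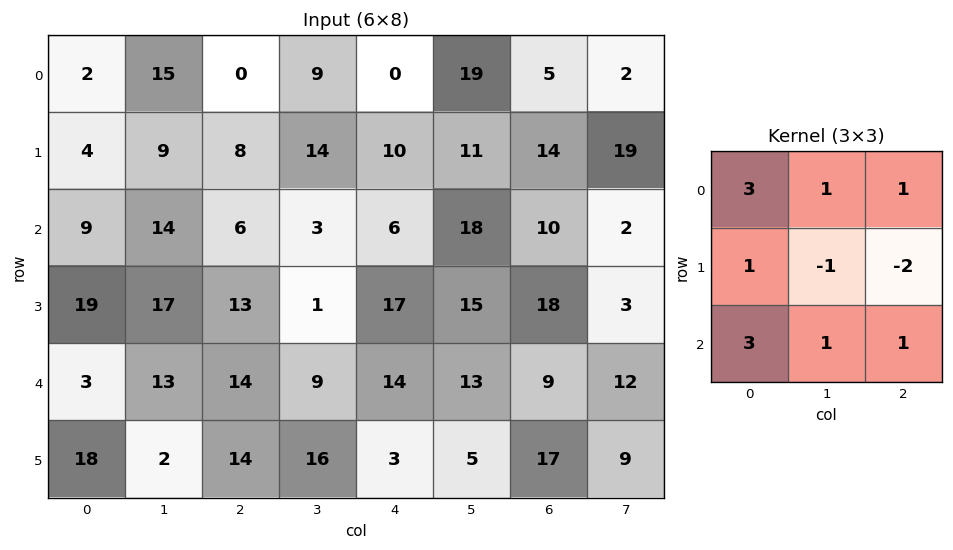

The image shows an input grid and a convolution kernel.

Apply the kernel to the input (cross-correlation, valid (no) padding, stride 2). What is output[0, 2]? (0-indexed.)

The receptive field on the input at this output position is [0 19 5 / 10 11 14 / 6 18 10]. Elementwise product with the kernel and sum: 0·3 + 19·1 + 5·1 + 10·1 + 11·-1 + 14·-2 + 6·3 + 18·1 + 10·1.

41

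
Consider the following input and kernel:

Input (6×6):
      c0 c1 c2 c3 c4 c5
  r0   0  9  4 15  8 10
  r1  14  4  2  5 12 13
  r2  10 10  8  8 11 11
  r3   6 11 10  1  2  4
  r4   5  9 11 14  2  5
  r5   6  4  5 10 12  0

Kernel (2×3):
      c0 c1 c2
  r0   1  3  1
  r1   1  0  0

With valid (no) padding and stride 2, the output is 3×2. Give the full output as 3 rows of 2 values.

Output[0,0]: The receptive field on the input at this output position is [0 9 4 / 14 4 2]. Elementwise product with the kernel and sum: 0·1 + 9·3 + 4·1 + 14·1.

45 59
54 53
49 60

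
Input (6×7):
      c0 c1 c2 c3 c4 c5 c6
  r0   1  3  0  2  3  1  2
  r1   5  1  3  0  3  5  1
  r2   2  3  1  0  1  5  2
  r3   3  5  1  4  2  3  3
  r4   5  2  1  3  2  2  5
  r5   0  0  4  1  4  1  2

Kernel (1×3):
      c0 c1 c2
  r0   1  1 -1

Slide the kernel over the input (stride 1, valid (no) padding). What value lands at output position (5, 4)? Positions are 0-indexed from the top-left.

The receptive field on the input at this output position is [4 1 2]. Elementwise product with the kernel and sum: 4·1 + 1·1 + 2·-1.

3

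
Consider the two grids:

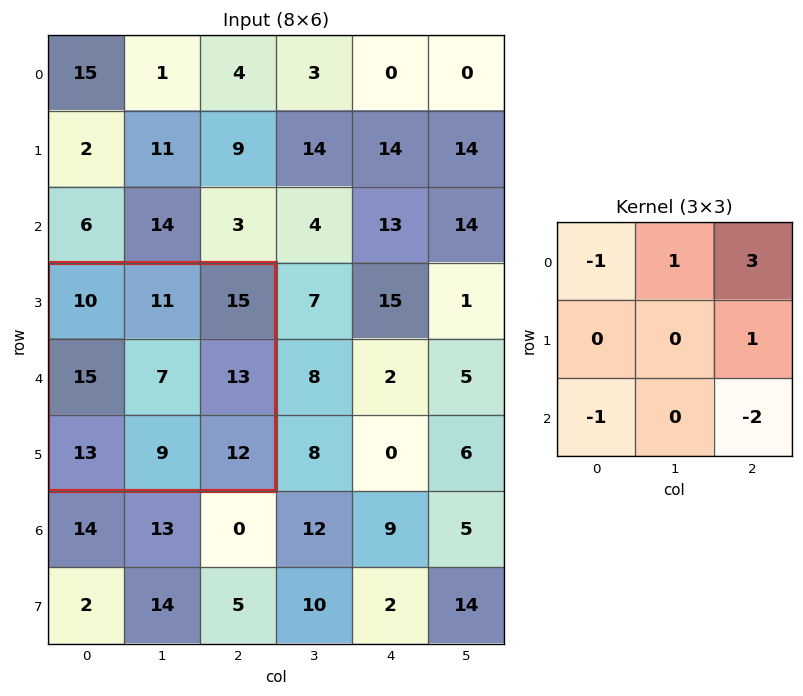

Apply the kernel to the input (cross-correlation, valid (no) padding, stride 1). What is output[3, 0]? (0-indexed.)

The receptive field on the input at this output position is [10 11 15 / 15 7 13 / 13 9 12]. Elementwise product with the kernel and sum: 10·-1 + 11·1 + 15·3 + 13·1 + 13·-1 + 12·-2.

22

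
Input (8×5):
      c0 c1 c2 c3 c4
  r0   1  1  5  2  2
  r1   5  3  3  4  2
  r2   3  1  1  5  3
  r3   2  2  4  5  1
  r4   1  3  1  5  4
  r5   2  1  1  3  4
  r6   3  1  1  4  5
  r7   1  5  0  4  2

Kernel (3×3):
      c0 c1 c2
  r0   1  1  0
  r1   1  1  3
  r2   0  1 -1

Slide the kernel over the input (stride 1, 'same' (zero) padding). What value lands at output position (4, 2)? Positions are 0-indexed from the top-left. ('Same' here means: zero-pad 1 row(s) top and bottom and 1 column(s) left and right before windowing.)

The receptive field on the zero-padded input at this output position is [2 4 5 / 3 1 5 / 1 1 3]. Elementwise product with the kernel and sum: 2·1 + 4·1 + 3·1 + 1·1 + 5·3 + 1·1 + 3·-1.

23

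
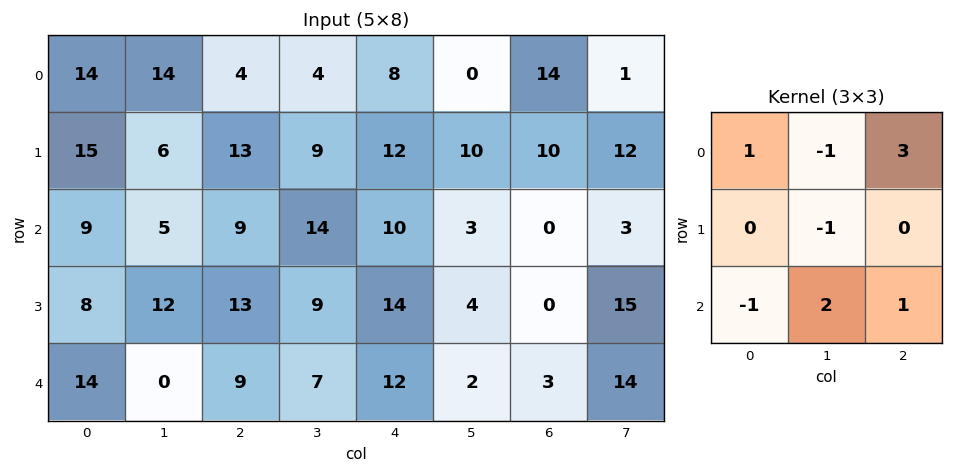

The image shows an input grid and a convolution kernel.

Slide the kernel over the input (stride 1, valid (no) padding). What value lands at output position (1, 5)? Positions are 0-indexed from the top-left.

47

The receptive field on the input at this output position is [10 10 12 / 3 0 3 / 4 0 15]. Elementwise product with the kernel and sum: 10·1 + 10·-1 + 12·3 + 0·-1 + 4·-1 + 0·2 + 15·1.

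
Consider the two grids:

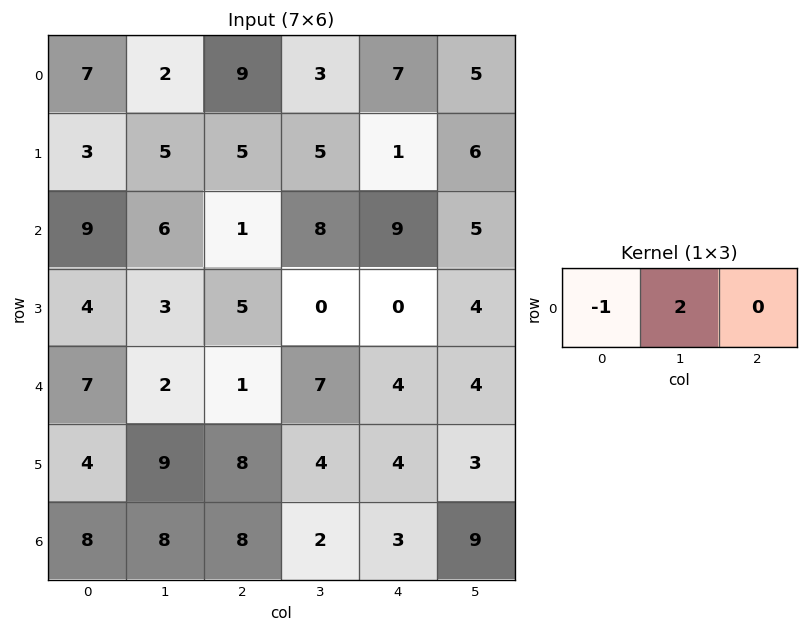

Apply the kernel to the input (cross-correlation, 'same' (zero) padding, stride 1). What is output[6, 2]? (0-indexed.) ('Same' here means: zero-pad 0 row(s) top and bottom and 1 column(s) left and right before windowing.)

8

The receptive field on the zero-padded input at this output position is [8 8 2]. Elementwise product with the kernel and sum: 8·-1 + 8·2.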